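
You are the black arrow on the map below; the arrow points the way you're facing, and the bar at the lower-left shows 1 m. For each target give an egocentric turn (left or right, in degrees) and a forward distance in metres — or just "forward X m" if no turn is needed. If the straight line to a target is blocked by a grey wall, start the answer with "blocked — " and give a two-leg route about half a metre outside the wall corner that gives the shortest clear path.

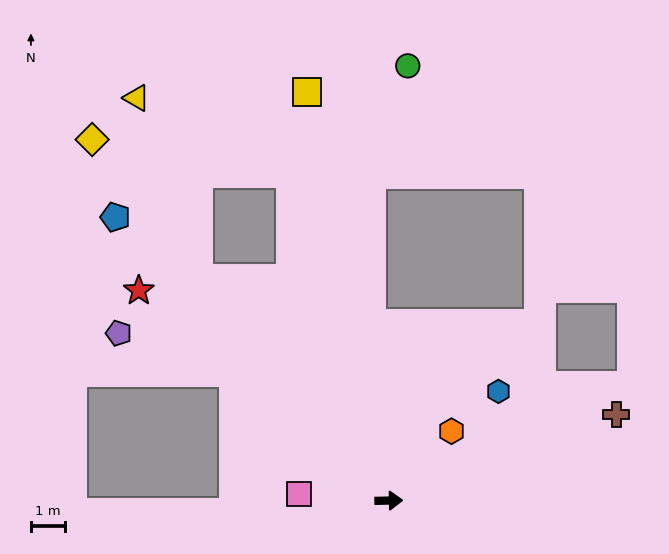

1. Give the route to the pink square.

turn left 174°, forward 2.7 m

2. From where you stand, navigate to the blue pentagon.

turn left 133°, forward 11.6 m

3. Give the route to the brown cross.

turn left 20°, forward 7.2 m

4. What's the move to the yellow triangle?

blocked — turn left 129°, forward 8.6 m, then turn right 21°, forward 5.6 m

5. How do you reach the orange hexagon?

turn left 47°, forward 2.8 m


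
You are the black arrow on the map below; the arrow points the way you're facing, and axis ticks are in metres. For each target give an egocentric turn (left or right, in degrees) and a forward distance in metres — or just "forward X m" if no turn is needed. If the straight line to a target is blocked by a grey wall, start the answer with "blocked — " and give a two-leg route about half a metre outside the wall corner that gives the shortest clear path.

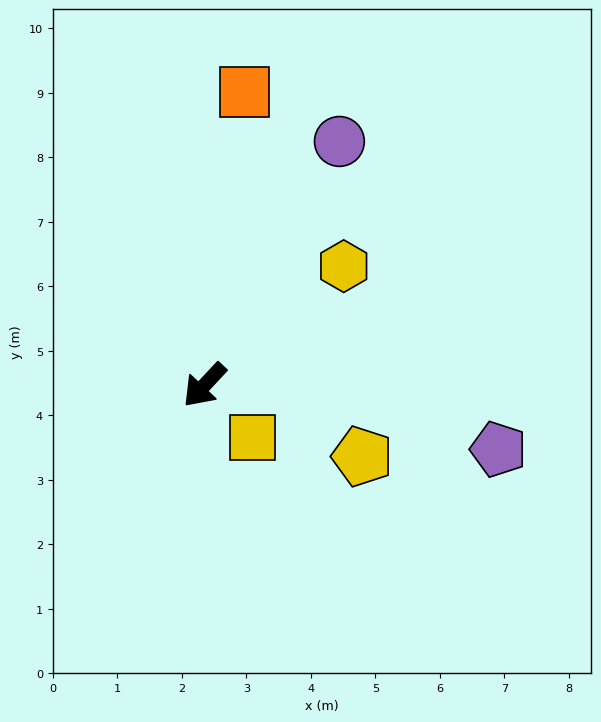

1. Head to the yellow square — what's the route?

turn left 85°, forward 1.1 m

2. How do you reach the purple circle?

turn right 166°, forward 4.3 m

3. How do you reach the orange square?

turn right 145°, forward 4.6 m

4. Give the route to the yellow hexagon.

turn left 174°, forward 2.8 m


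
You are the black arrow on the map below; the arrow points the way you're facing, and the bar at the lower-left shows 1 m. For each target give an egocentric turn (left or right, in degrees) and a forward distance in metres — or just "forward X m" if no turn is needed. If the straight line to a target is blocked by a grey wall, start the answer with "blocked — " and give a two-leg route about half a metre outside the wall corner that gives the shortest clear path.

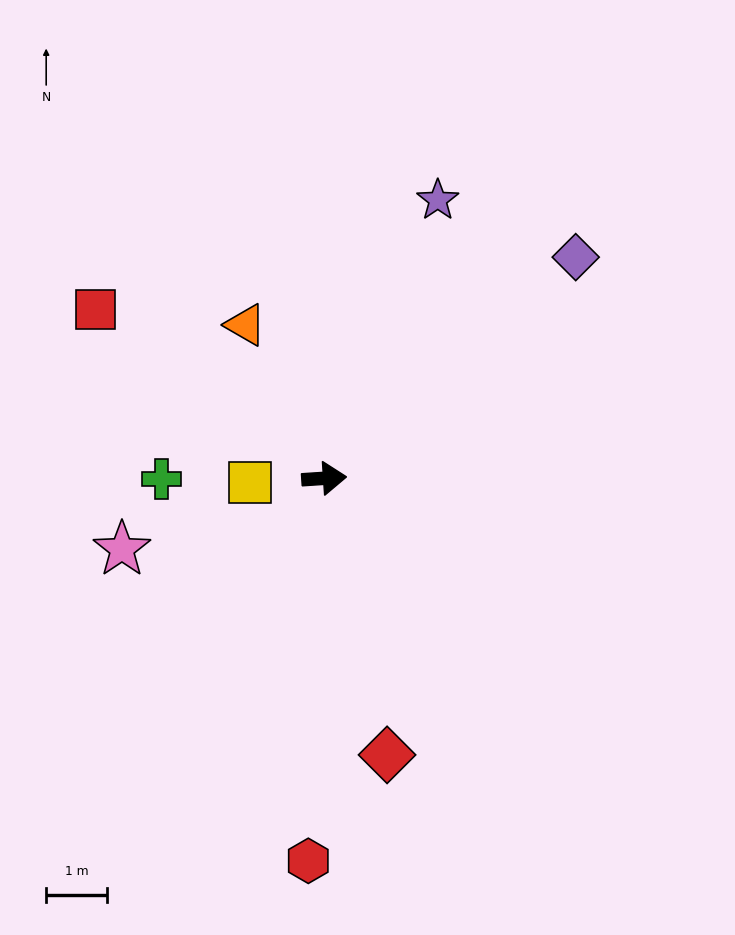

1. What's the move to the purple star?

turn left 64°, forward 4.9 m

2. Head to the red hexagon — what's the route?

turn right 96°, forward 6.3 m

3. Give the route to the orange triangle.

turn left 113°, forward 2.8 m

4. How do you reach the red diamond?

turn right 81°, forward 4.7 m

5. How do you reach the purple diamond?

turn left 38°, forward 5.5 m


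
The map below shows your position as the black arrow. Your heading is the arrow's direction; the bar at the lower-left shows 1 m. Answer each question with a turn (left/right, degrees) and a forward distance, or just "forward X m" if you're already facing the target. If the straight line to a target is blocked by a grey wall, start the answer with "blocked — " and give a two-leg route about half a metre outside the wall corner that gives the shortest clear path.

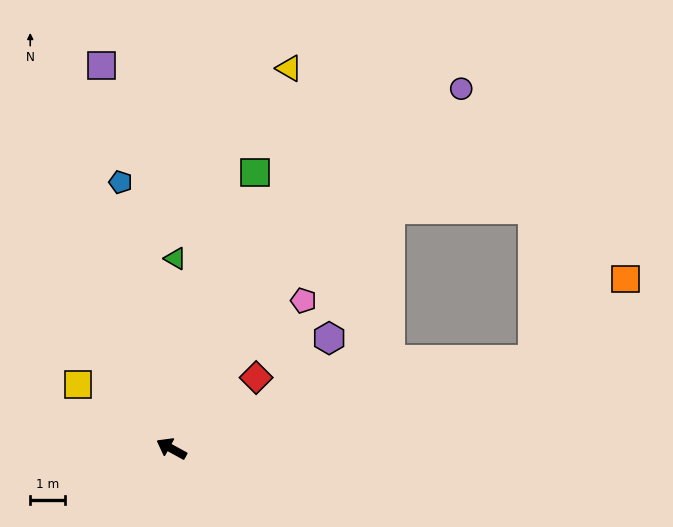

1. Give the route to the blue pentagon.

turn right 50°, forward 7.9 m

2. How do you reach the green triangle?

turn right 62°, forward 5.5 m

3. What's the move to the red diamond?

turn right 111°, forward 3.2 m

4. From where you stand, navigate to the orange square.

blocked — turn right 137°, forward 10.8 m, then turn left 27°, forward 3.6 m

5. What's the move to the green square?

turn right 78°, forward 8.4 m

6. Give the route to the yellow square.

turn right 6°, forward 3.3 m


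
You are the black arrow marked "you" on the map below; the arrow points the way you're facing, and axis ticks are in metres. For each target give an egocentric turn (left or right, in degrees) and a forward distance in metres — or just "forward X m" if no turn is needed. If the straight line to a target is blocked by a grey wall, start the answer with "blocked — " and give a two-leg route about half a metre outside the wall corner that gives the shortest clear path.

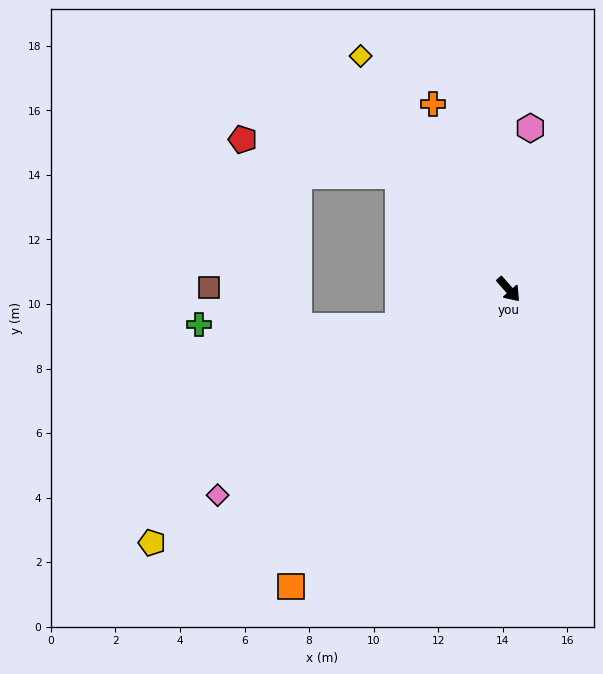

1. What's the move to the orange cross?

turn left 161°, forward 6.2 m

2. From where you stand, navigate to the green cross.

blocked — turn right 113°, forward 3.6 m, then turn right 19°, forward 6.2 m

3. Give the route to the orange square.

turn right 78°, forward 11.4 m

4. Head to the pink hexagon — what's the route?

turn left 131°, forward 5.0 m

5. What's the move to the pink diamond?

turn right 96°, forward 11.0 m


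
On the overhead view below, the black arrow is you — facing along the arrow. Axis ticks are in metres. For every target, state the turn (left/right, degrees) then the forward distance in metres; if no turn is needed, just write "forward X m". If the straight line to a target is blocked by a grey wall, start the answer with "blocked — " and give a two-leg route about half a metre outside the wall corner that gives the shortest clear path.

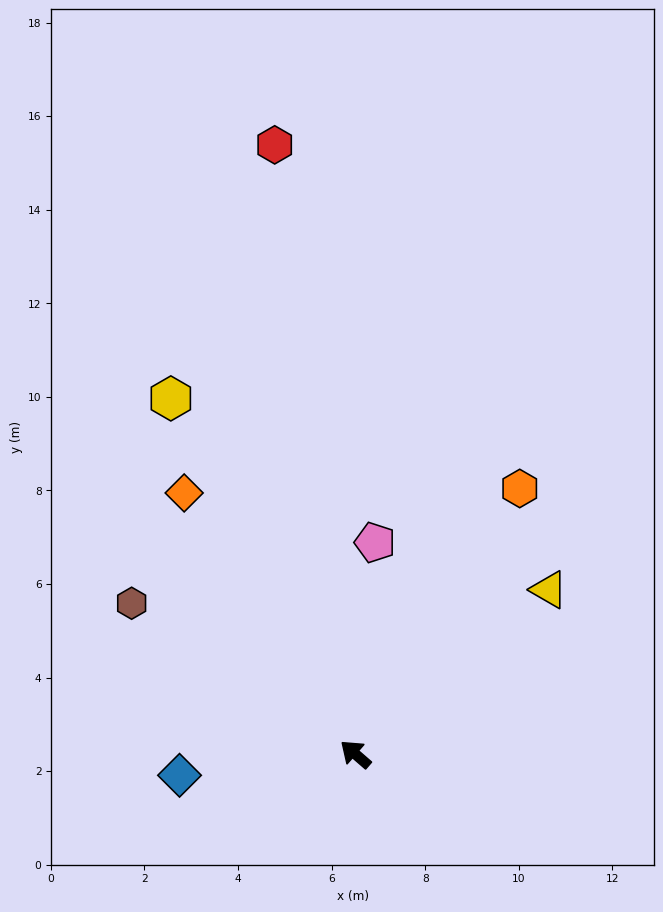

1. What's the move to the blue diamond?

turn left 48°, forward 3.8 m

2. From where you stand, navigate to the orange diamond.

turn right 16°, forward 6.7 m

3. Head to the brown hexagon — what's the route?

turn left 7°, forward 5.8 m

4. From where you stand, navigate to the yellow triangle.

turn right 99°, forward 5.4 m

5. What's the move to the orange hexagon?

turn right 81°, forward 6.7 m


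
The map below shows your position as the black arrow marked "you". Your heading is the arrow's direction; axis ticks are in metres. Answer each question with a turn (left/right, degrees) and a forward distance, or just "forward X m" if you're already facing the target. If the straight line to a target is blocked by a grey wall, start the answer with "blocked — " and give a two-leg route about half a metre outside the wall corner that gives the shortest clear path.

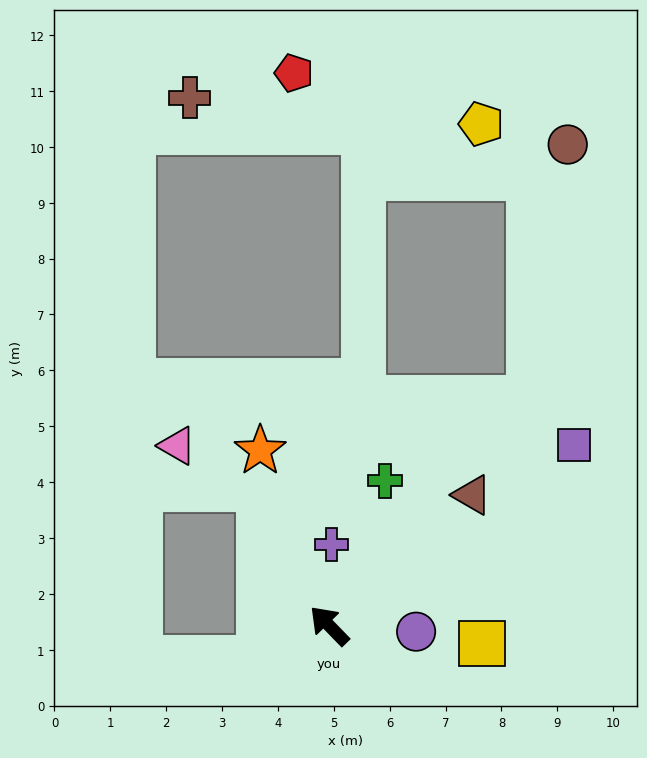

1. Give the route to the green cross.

turn right 65°, forward 2.8 m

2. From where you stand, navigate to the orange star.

turn right 23°, forward 3.4 m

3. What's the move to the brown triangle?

turn right 92°, forward 3.5 m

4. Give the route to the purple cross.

turn right 46°, forward 1.5 m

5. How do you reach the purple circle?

turn right 138°, forward 1.6 m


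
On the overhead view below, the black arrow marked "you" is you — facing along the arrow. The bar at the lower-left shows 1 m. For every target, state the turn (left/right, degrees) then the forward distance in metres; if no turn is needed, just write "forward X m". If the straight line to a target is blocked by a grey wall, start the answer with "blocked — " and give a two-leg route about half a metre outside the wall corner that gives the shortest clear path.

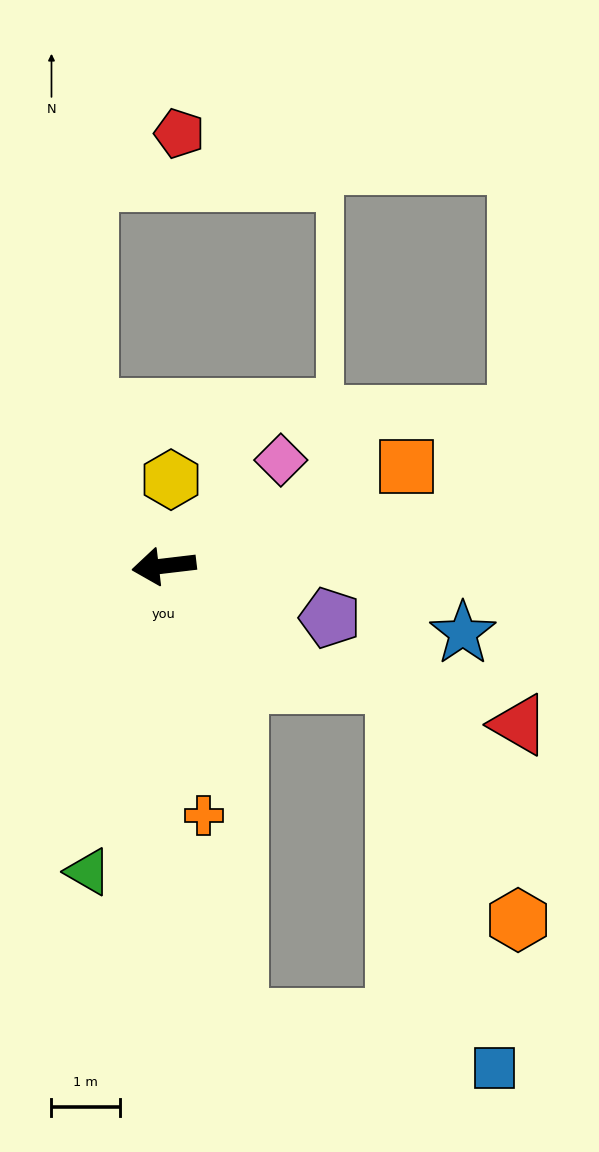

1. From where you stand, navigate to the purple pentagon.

turn left 156°, forward 2.5 m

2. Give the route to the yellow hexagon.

turn right 101°, forward 1.3 m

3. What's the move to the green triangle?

turn left 69°, forward 4.6 m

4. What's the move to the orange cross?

turn left 92°, forward 3.7 m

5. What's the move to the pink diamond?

turn right 145°, forward 2.3 m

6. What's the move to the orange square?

turn right 165°, forward 3.8 m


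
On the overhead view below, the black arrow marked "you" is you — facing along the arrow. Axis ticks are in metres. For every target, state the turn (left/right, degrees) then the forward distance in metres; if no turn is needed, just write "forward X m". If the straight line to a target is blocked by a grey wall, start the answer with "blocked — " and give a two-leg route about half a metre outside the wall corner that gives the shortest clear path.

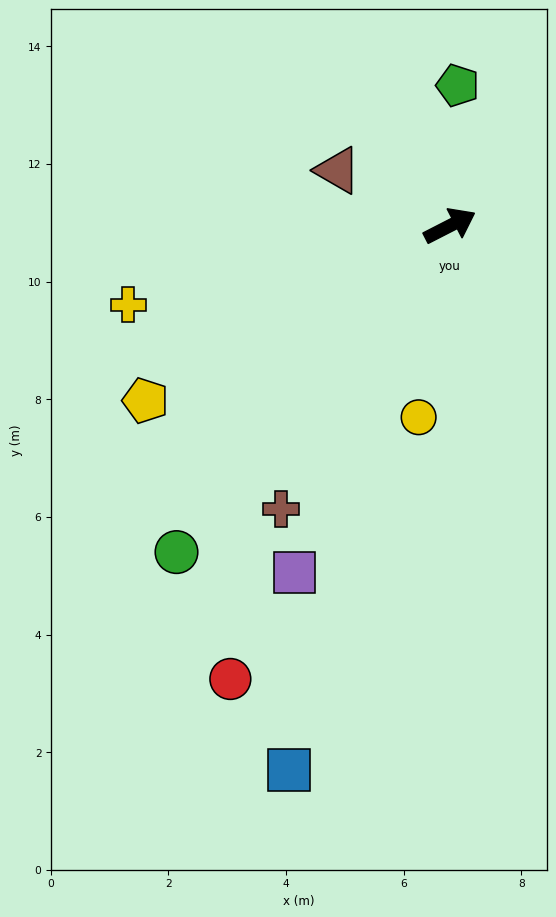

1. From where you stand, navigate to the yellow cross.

turn left 167°, forward 5.6 m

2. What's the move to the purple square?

turn right 141°, forward 6.5 m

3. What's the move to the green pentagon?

turn left 60°, forward 2.4 m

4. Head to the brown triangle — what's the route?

turn left 127°, forward 2.1 m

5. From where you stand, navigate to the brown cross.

turn right 148°, forward 5.6 m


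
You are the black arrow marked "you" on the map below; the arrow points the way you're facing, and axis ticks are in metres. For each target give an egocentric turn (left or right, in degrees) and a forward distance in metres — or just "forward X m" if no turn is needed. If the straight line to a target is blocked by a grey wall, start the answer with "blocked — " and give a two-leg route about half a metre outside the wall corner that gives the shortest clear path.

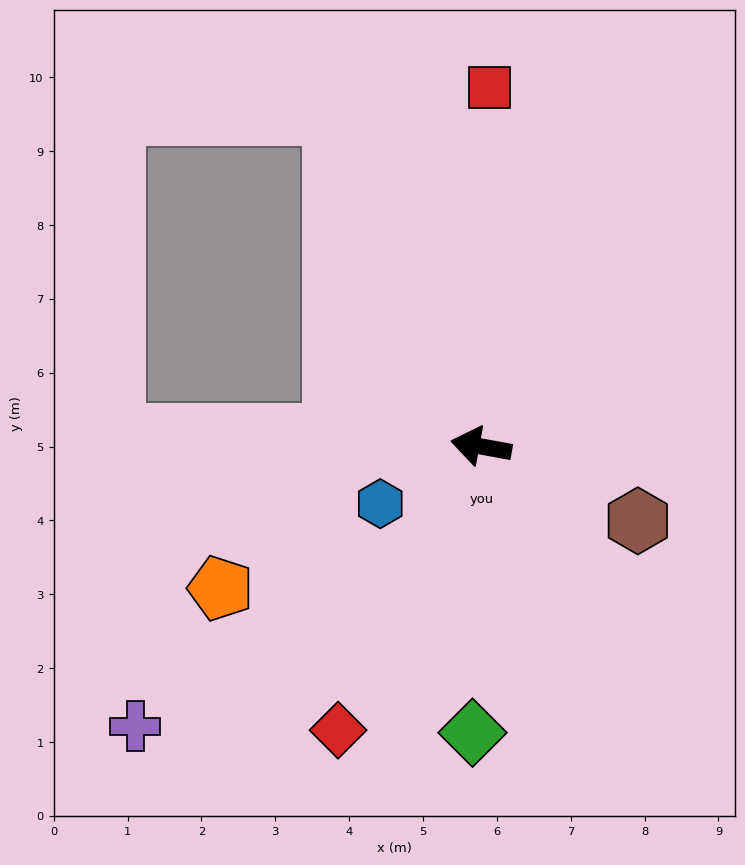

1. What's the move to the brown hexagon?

turn left 165°, forward 2.3 m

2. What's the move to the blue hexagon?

turn left 40°, forward 1.6 m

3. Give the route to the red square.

turn right 81°, forward 4.9 m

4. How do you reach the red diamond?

turn left 74°, forward 4.3 m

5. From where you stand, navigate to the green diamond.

turn left 99°, forward 3.9 m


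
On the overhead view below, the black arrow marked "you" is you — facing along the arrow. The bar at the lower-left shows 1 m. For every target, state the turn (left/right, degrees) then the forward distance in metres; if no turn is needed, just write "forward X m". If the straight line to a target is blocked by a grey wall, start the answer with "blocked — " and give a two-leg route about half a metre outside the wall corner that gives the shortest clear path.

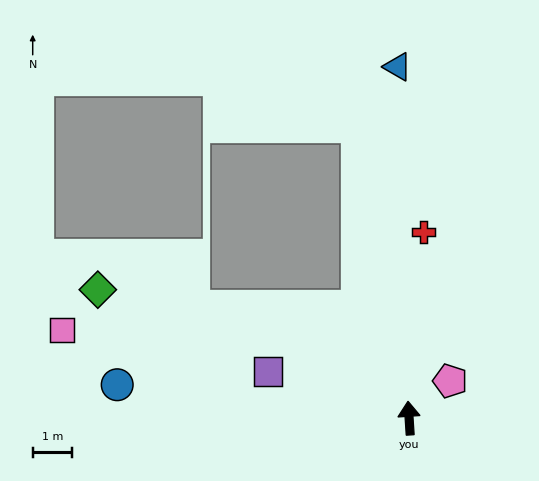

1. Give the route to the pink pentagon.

turn right 52°, forward 1.4 m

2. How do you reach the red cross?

turn right 8°, forward 4.7 m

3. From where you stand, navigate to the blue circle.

turn left 80°, forward 7.4 m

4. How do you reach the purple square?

turn left 68°, forward 3.8 m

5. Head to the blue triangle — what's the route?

forward 8.9 m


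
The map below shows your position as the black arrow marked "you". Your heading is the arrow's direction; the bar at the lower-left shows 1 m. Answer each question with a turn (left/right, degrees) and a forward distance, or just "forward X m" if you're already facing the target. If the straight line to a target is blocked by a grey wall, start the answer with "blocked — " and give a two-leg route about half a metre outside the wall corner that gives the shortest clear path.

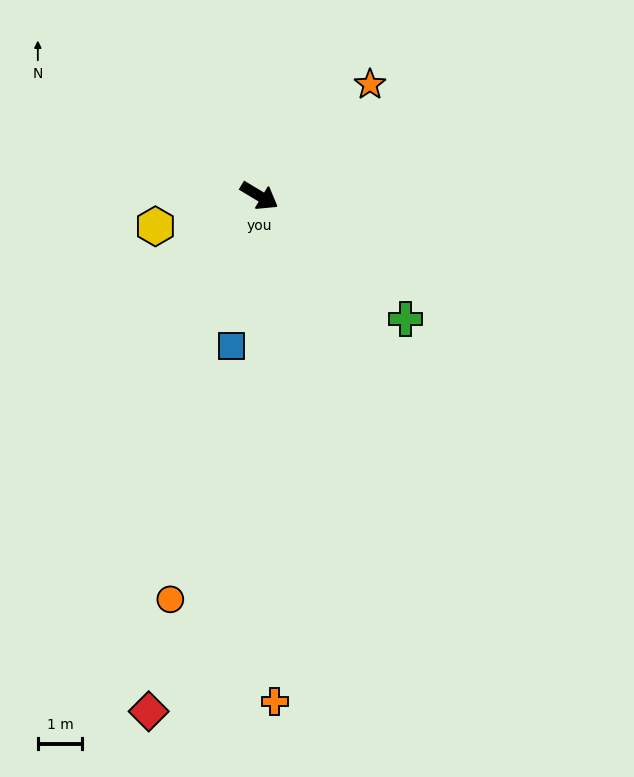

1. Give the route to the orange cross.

turn right 57°, forward 11.4 m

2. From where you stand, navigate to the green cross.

turn right 9°, forward 4.3 m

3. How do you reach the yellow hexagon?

turn right 133°, forward 2.4 m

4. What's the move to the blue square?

turn right 70°, forward 3.4 m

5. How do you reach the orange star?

turn left 76°, forward 3.5 m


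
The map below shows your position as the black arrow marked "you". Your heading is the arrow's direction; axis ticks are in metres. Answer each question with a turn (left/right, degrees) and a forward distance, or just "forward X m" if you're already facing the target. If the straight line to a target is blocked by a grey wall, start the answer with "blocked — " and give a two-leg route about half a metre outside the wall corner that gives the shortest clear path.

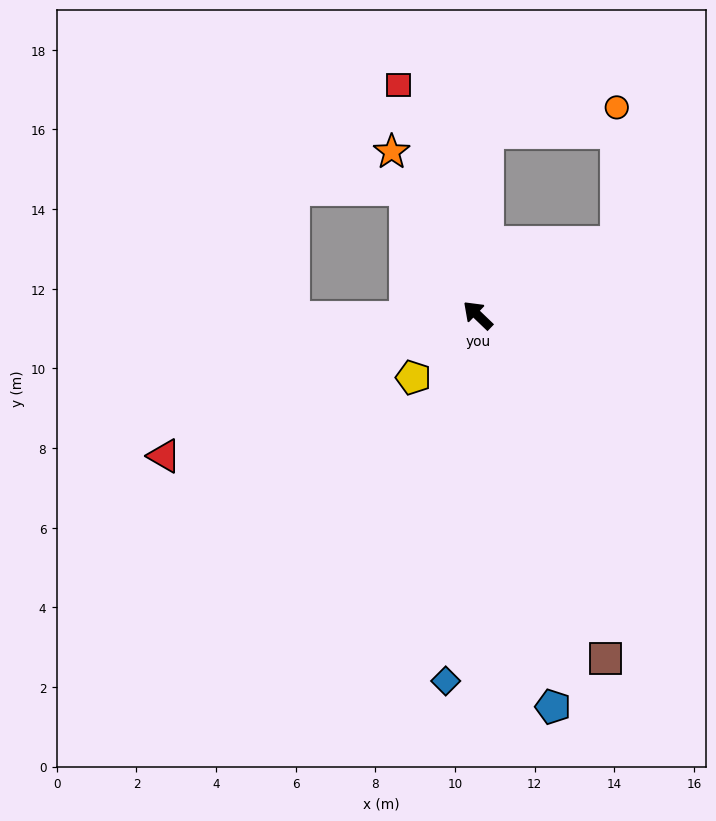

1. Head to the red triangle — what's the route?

turn left 68°, forward 8.6 m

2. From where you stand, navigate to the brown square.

turn left 154°, forward 9.2 m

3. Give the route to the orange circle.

blocked — turn right 109°, forward 3.9 m, then turn left 63°, forward 3.4 m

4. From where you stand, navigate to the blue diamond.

turn left 129°, forward 9.2 m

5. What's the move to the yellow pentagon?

turn left 88°, forward 2.2 m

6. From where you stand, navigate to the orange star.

turn right 18°, forward 4.6 m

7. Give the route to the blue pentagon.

turn left 145°, forward 10.0 m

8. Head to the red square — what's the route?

turn right 27°, forward 6.1 m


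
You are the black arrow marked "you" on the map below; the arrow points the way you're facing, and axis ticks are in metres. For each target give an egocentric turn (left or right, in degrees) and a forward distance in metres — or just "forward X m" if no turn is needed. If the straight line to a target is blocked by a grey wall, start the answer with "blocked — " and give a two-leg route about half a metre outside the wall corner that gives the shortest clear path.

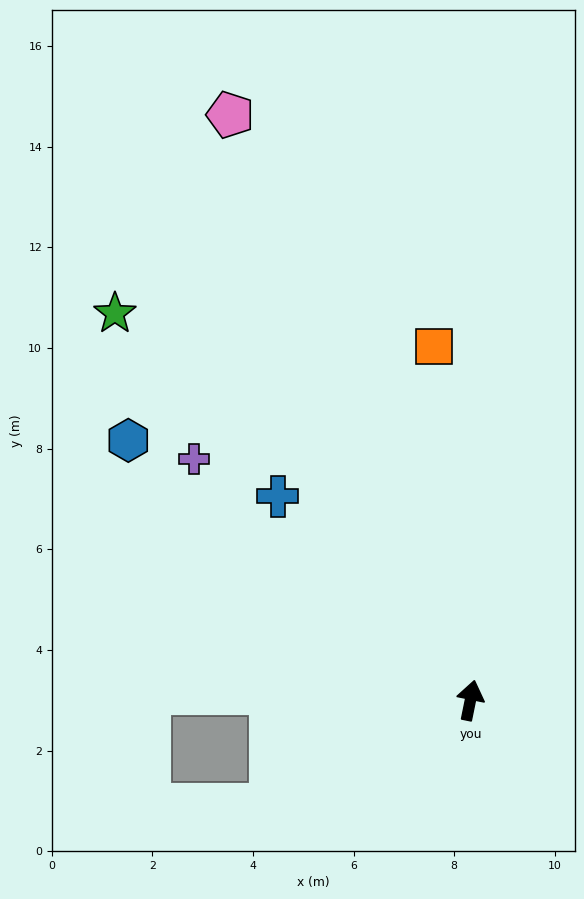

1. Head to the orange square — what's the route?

turn left 17°, forward 7.1 m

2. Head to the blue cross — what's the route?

turn left 55°, forward 5.6 m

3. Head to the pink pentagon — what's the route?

turn left 34°, forward 12.6 m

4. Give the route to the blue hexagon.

turn left 64°, forward 8.5 m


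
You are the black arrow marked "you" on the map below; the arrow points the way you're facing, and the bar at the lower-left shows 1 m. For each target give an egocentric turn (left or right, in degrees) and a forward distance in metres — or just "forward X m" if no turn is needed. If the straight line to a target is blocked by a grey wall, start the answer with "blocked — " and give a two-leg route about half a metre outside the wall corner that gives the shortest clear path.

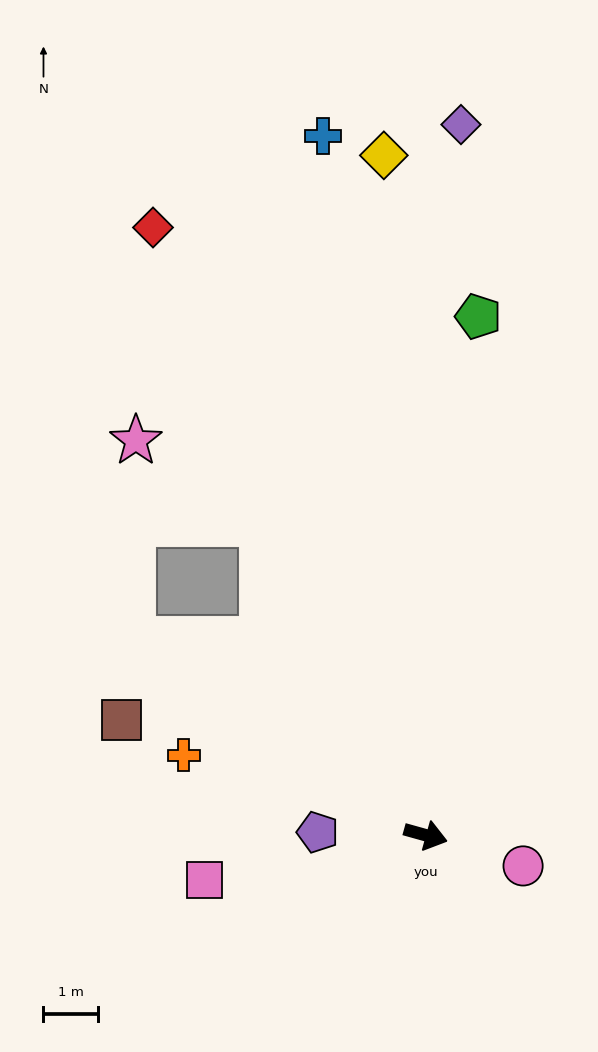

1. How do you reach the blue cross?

turn left 114°, forward 12.9 m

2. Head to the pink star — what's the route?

blocked — turn left 133°, forward 6.4 m, then turn left 29°, forward 2.8 m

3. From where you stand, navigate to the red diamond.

turn left 130°, forward 12.2 m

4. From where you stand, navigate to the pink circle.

forward 1.9 m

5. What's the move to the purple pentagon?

turn right 166°, forward 2.0 m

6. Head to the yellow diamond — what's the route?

turn left 109°, forward 12.5 m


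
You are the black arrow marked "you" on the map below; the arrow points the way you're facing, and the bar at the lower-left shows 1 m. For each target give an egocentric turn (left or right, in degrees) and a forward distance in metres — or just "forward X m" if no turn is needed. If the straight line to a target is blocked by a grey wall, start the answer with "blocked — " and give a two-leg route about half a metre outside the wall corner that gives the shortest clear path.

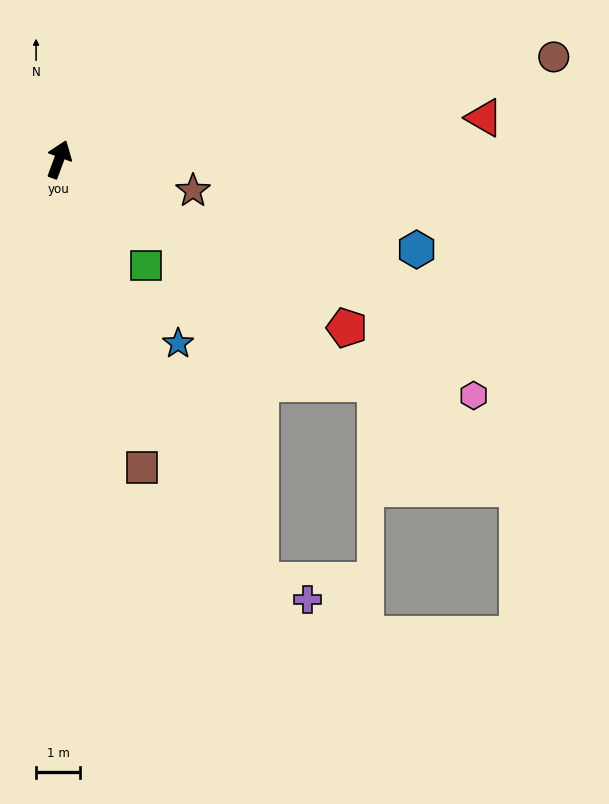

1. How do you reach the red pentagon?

turn right 100°, forward 7.5 m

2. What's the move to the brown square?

turn right 145°, forward 7.2 m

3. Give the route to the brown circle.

turn right 58°, forward 11.4 m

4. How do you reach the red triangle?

turn right 64°, forward 9.7 m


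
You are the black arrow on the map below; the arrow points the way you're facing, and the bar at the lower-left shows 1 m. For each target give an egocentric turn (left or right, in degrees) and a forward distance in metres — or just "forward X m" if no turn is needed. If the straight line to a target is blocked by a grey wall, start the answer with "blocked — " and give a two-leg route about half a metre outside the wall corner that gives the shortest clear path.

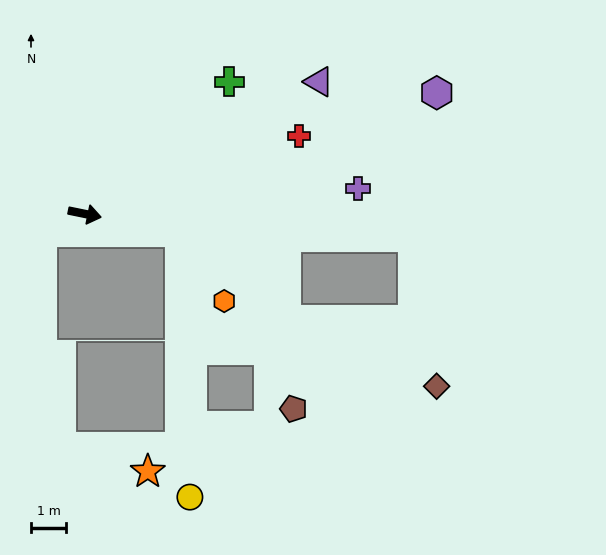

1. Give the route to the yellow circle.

blocked — forward 2.8 m, then turn right 76°, forward 7.5 m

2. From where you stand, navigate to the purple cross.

turn left 17°, forward 7.8 m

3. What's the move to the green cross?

turn left 54°, forward 5.6 m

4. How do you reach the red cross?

turn left 32°, forward 6.5 m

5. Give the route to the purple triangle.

turn left 41°, forward 7.7 m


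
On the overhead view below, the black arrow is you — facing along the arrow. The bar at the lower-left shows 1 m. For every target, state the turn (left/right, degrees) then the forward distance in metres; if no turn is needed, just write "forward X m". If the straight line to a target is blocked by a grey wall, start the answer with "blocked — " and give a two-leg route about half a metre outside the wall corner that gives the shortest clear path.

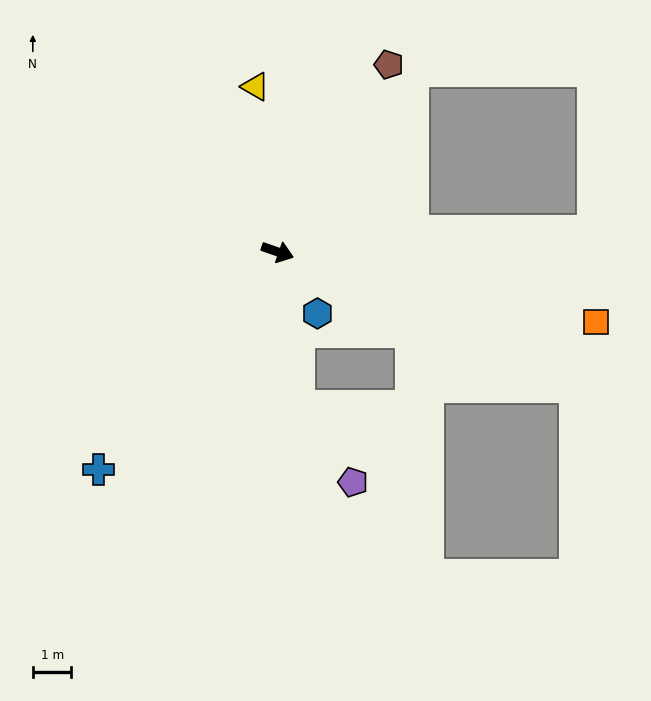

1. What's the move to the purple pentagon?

blocked — turn right 63°, forward 4.0 m, then turn left 28°, forward 2.4 m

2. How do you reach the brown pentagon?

turn left 78°, forward 5.6 m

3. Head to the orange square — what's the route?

turn left 7°, forward 8.4 m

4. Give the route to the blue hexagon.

turn right 38°, forward 1.9 m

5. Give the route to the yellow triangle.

turn left 117°, forward 4.3 m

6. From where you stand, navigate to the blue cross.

turn right 110°, forward 7.3 m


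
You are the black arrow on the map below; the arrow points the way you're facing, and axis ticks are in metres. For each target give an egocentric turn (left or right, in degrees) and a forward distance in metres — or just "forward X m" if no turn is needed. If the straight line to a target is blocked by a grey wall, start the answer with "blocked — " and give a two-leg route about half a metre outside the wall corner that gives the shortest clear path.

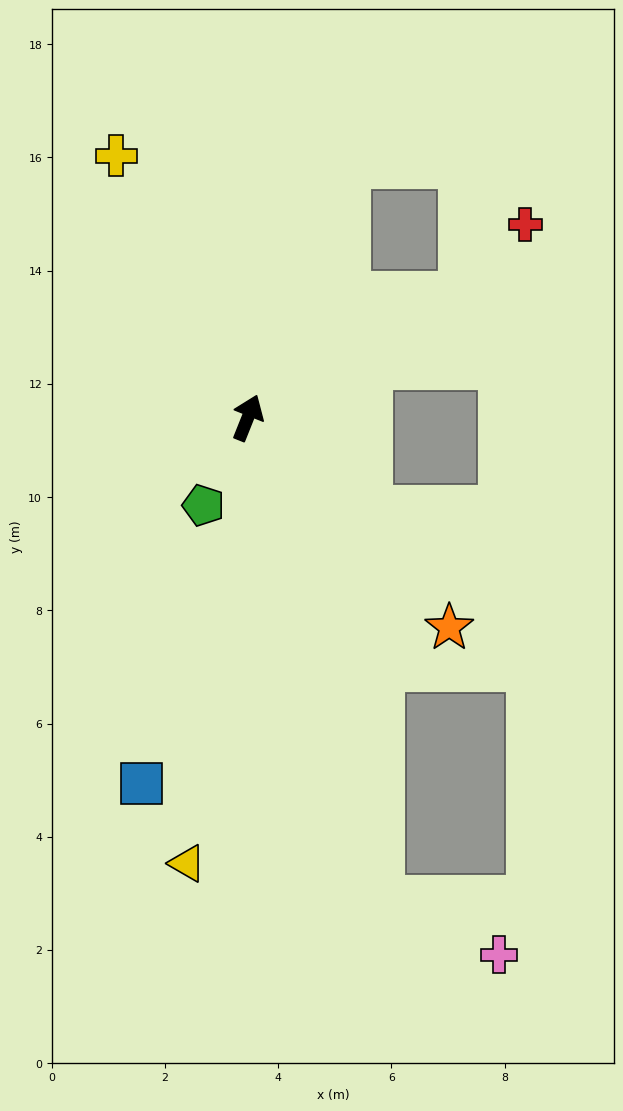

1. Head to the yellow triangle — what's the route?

turn right 166°, forward 7.9 m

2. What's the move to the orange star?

turn right 114°, forward 5.1 m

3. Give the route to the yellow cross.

turn left 48°, forward 5.2 m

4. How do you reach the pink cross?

blocked — turn right 143°, forward 8.8 m, then turn left 50°, forward 2.3 m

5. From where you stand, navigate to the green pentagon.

turn left 175°, forward 1.7 m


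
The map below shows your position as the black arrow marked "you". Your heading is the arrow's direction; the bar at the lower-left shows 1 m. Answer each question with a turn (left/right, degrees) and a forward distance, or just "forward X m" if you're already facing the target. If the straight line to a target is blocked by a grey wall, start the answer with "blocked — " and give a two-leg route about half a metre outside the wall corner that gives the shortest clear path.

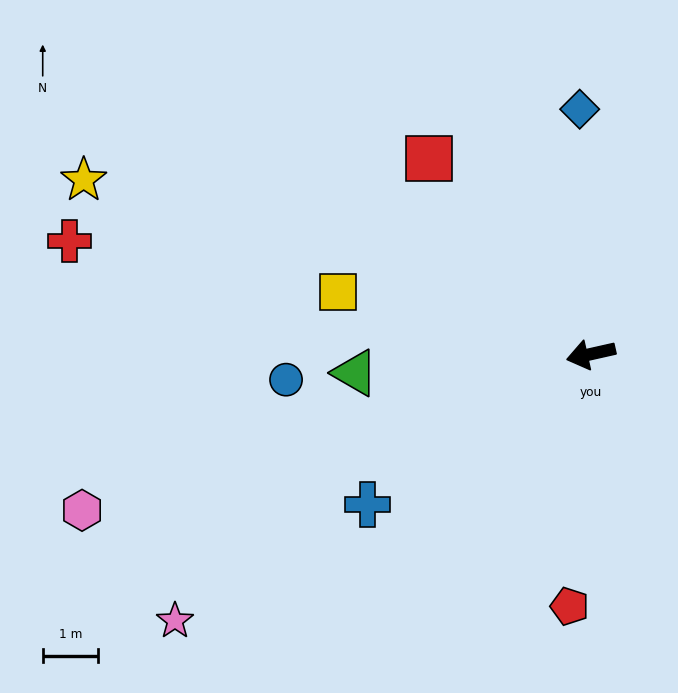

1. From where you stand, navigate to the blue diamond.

turn right 100°, forward 4.5 m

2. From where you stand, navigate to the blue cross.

turn left 21°, forward 4.9 m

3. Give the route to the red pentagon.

turn left 72°, forward 4.6 m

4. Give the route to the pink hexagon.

turn left 4°, forward 9.7 m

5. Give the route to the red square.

turn right 63°, forward 4.6 m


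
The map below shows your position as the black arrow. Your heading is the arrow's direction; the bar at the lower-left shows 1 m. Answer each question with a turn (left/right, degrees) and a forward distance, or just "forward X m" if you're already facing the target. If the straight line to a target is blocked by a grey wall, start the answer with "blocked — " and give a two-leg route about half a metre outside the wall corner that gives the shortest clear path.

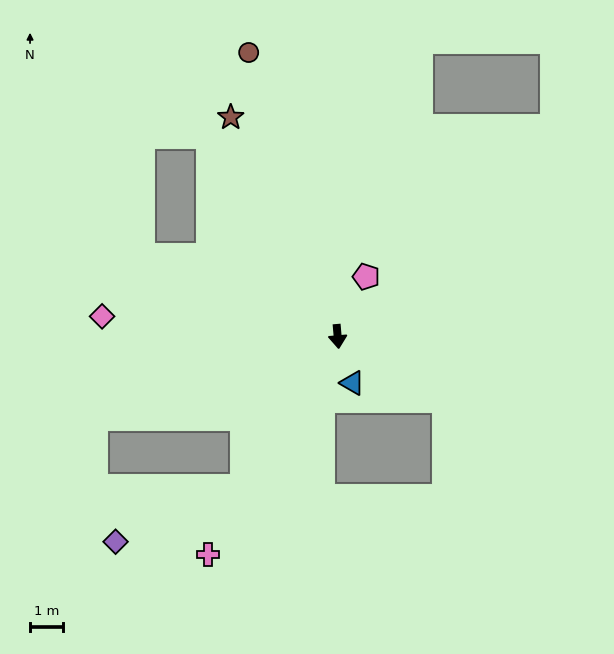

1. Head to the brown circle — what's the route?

turn right 168°, forward 9.2 m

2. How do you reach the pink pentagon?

turn left 150°, forward 2.0 m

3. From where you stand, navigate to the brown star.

turn right 159°, forward 7.5 m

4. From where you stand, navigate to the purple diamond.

blocked — turn right 37°, forward 5.5 m, then turn right 35°, forward 4.3 m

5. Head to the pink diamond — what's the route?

turn right 100°, forward 7.3 m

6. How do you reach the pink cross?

turn right 36°, forward 7.8 m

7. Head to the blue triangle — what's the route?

turn left 13°, forward 1.5 m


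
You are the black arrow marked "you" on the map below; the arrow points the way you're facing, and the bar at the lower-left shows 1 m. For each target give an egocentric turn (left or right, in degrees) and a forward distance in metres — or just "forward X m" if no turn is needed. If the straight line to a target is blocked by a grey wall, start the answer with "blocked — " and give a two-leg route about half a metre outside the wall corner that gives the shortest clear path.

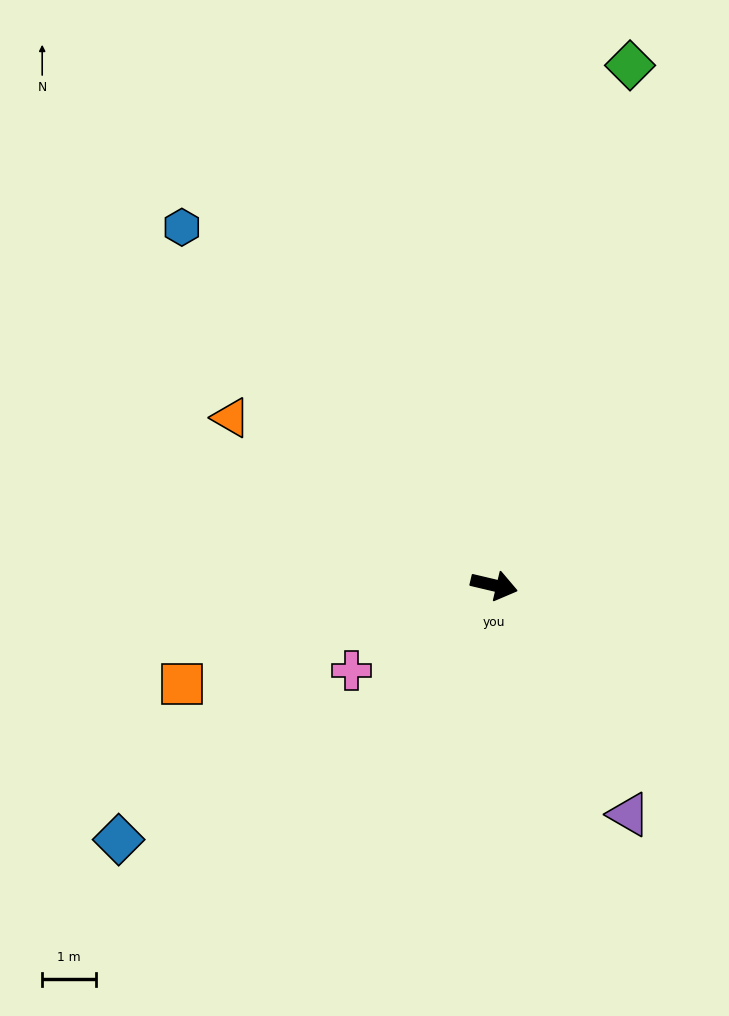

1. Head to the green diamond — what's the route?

turn left 89°, forward 10.0 m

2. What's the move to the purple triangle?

turn right 46°, forward 4.9 m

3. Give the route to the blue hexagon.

turn left 144°, forward 8.8 m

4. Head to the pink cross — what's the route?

turn right 136°, forward 3.1 m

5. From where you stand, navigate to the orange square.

turn right 149°, forward 6.1 m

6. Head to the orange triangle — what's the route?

turn left 161°, forward 5.8 m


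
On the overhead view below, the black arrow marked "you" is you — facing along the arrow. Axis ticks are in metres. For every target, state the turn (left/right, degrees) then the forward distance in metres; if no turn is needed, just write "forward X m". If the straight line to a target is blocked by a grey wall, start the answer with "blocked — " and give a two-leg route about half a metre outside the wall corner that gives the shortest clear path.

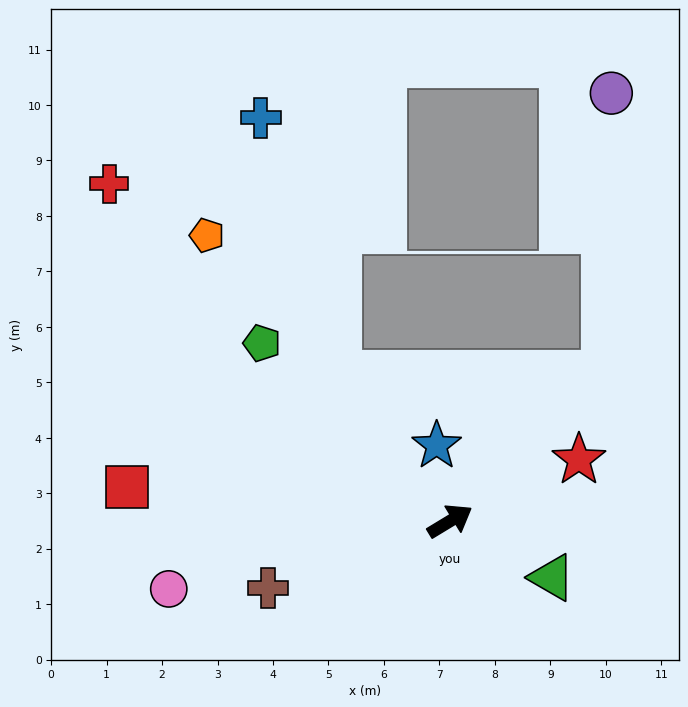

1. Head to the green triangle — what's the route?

turn right 60°, forward 2.1 m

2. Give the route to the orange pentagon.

turn left 99°, forward 6.8 m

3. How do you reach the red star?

turn right 6°, forward 2.6 m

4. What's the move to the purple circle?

blocked — turn left 12°, forward 3.8 m, then turn left 45°, forward 5.1 m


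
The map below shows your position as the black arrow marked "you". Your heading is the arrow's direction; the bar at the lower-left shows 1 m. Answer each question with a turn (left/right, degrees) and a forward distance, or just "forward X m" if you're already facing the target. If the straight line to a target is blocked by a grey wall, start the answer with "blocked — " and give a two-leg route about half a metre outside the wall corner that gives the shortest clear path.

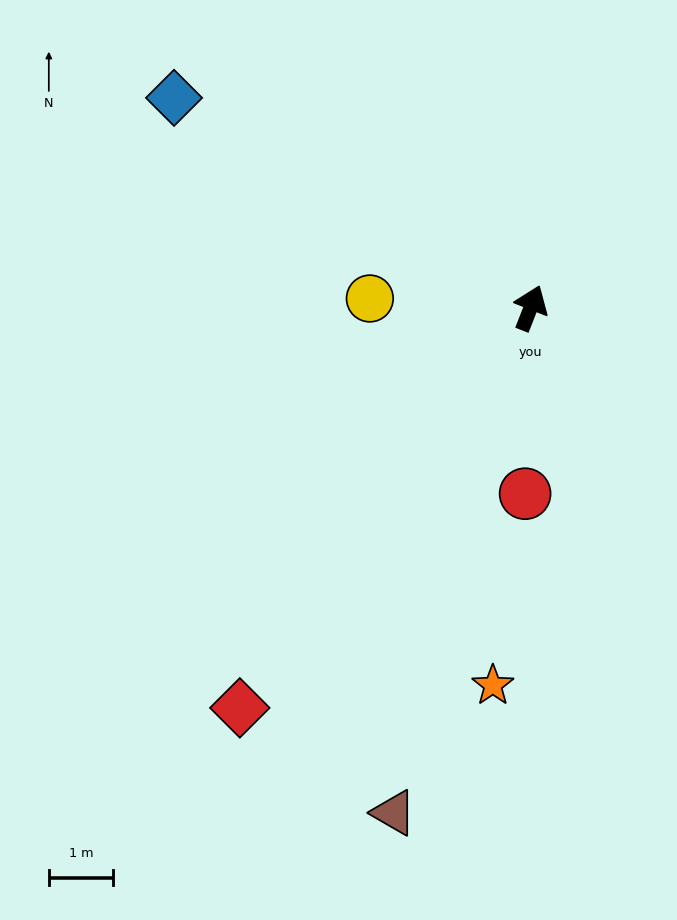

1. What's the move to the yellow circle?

turn left 108°, forward 2.5 m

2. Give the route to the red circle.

turn right 160°, forward 2.9 m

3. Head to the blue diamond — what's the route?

turn left 81°, forward 6.4 m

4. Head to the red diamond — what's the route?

turn left 165°, forward 7.7 m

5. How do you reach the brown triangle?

turn right 174°, forward 8.1 m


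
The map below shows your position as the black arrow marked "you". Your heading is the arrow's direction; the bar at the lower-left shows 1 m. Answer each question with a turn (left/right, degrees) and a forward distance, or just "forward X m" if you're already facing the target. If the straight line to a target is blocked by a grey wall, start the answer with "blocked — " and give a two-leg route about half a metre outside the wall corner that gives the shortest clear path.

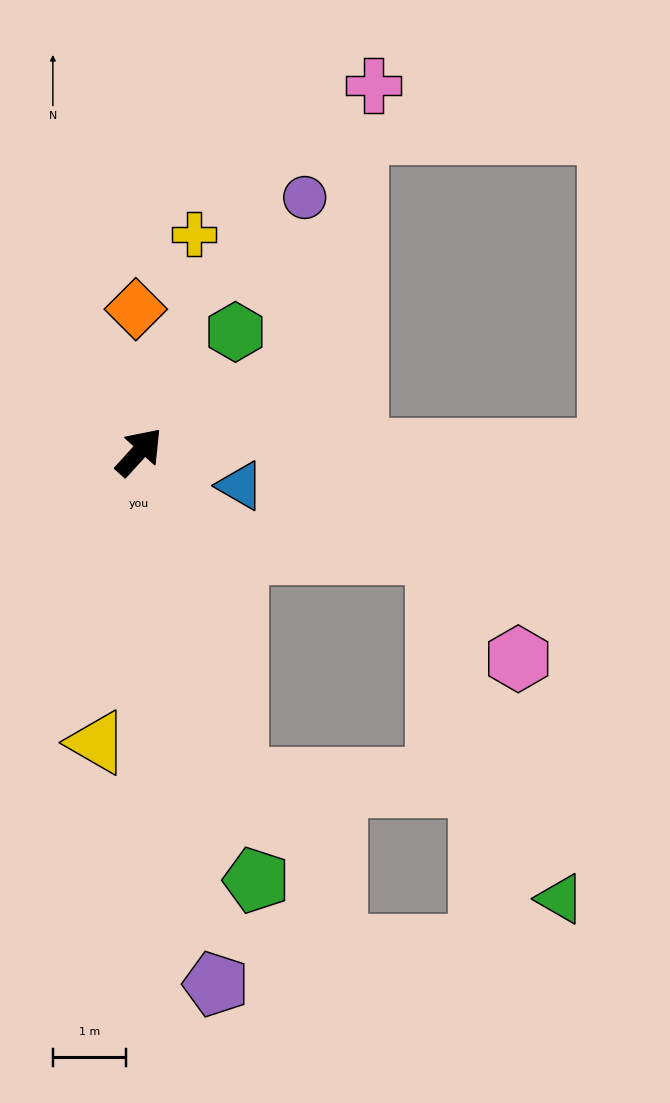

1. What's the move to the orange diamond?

turn left 44°, forward 1.9 m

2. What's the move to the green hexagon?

turn left 4°, forward 2.1 m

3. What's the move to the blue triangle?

turn right 66°, forward 1.5 m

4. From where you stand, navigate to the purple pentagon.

turn right 130°, forward 7.3 m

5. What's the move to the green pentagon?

turn right 122°, forward 6.1 m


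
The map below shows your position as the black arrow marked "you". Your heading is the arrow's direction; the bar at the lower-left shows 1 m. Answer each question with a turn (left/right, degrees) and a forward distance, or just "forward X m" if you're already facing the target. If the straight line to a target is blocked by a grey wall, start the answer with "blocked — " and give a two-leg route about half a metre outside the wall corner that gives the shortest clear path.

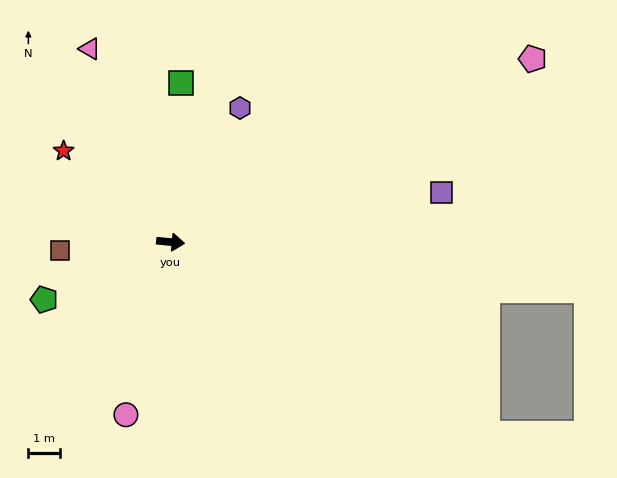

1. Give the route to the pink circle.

turn right 99°, forward 5.6 m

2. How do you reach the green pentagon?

turn right 150°, forward 4.3 m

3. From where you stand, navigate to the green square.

turn left 92°, forward 5.0 m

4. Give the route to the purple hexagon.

turn left 68°, forward 4.7 m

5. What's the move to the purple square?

turn left 16°, forward 8.6 m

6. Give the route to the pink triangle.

turn left 118°, forward 6.6 m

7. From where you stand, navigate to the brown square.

turn right 170°, forward 3.5 m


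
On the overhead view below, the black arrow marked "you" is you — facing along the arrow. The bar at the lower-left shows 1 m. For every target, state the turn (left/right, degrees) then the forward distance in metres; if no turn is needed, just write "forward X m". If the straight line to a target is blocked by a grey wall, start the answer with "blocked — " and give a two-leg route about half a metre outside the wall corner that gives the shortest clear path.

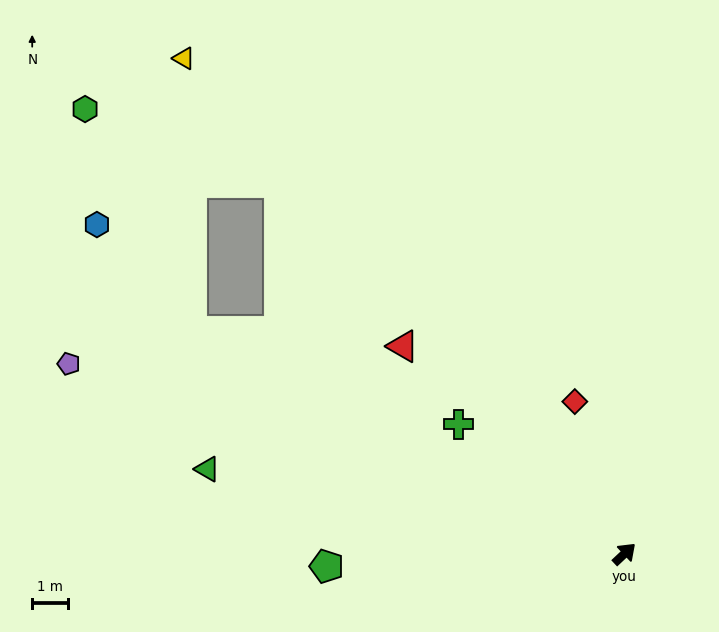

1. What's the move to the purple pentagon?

turn left 118°, forward 16.5 m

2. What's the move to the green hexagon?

blocked — turn left 110°, forward 13.7 m, then turn right 38°, forward 6.9 m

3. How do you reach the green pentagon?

turn left 139°, forward 8.4 m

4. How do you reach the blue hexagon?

blocked — turn left 110°, forward 13.7 m, then turn right 21°, forward 4.0 m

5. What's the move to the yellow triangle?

turn left 88°, forward 18.6 m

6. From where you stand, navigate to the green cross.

turn left 99°, forward 5.9 m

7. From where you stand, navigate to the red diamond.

turn left 65°, forward 4.5 m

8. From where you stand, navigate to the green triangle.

turn left 125°, forward 11.9 m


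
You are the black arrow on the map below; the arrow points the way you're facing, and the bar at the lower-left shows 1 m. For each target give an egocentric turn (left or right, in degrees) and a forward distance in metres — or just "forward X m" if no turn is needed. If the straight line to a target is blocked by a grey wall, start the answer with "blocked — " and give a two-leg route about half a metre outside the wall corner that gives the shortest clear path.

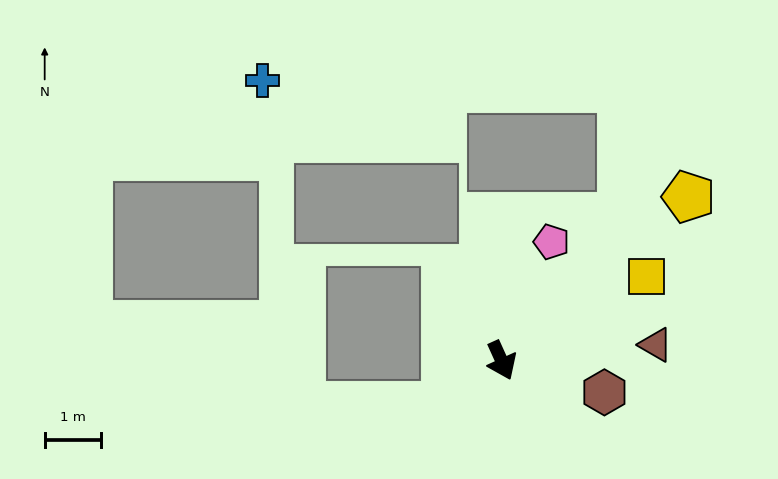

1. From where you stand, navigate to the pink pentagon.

turn left 133°, forward 2.3 m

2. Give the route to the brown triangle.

turn left 72°, forward 2.7 m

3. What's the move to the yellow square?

turn left 96°, forward 3.0 m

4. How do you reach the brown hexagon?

turn left 48°, forward 1.9 m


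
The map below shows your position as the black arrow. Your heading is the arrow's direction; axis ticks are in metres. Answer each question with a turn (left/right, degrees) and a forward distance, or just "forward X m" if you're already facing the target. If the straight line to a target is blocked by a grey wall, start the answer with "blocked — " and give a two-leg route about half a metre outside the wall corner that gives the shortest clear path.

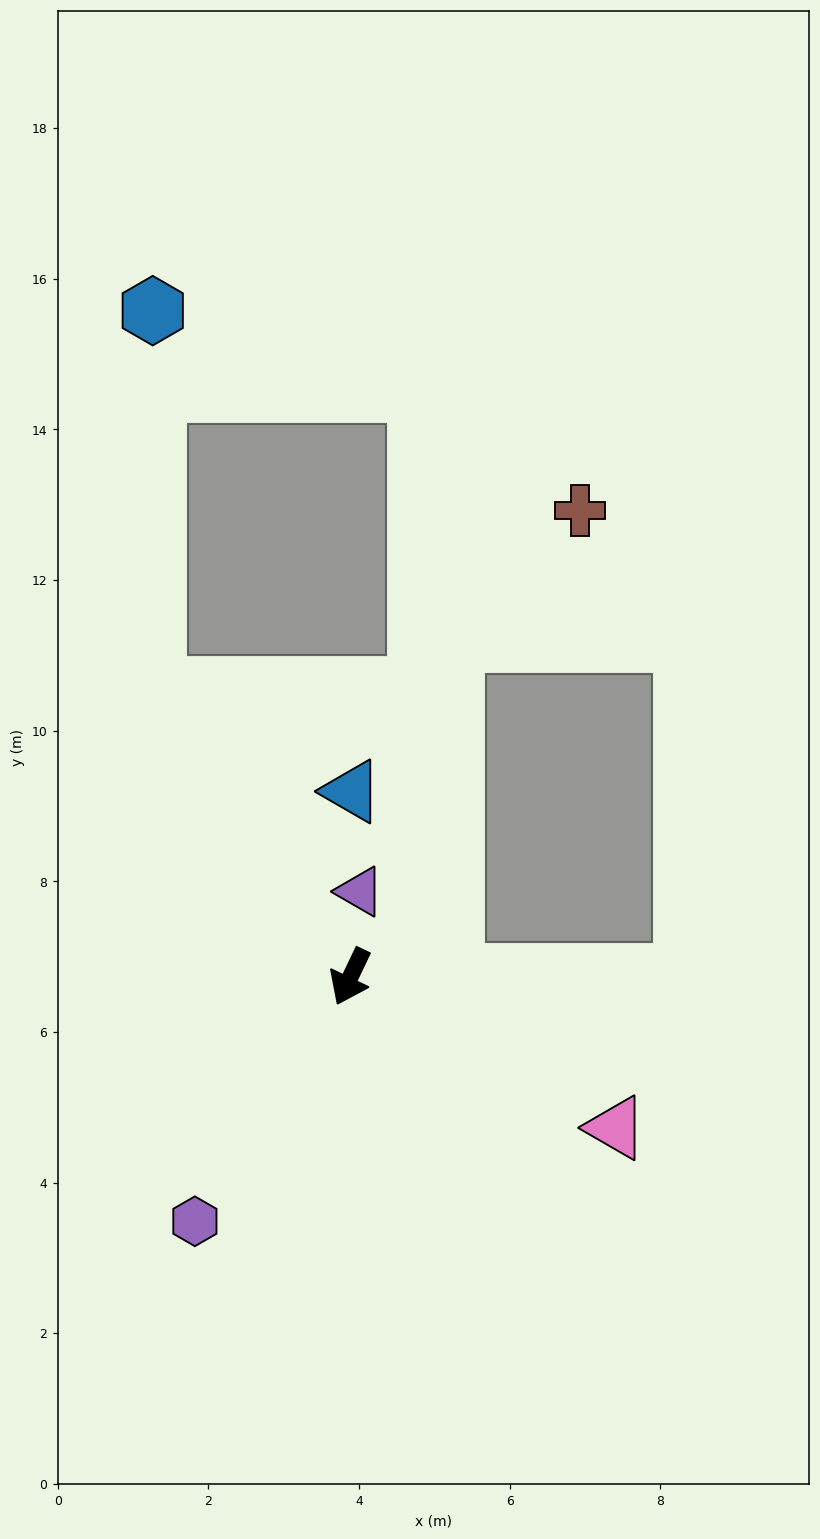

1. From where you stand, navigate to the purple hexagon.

turn right 7°, forward 3.8 m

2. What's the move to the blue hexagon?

blocked — turn right 120°, forward 4.6 m, then turn right 34°, forward 5.0 m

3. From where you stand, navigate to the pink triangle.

turn left 86°, forward 4.1 m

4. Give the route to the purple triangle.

turn right 161°, forward 1.1 m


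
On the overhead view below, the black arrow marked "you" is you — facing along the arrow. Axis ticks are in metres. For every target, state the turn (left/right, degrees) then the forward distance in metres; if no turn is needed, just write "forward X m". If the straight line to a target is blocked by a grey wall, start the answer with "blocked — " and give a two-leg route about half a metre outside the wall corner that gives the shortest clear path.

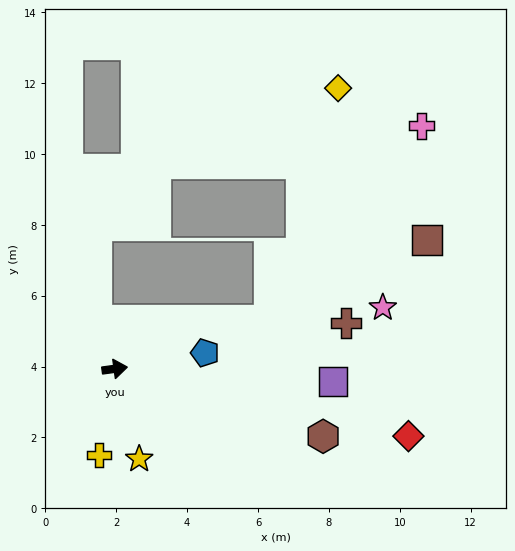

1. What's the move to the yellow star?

turn right 83°, forward 2.6 m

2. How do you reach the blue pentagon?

turn left 2°, forward 2.6 m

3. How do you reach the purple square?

turn right 11°, forward 6.2 m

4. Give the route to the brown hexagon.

turn right 26°, forward 6.2 m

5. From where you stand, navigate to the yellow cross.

turn right 108°, forward 2.5 m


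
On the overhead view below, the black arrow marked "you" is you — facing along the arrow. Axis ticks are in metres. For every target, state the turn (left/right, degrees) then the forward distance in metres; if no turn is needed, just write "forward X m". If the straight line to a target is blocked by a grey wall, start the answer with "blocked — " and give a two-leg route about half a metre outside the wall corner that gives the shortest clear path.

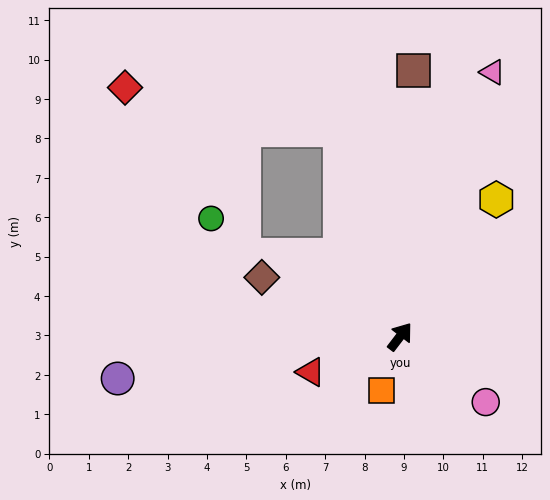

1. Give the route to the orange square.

turn right 162°, forward 1.4 m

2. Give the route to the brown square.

turn left 35°, forward 6.8 m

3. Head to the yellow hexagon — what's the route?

turn left 2°, forward 4.3 m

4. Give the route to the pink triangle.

turn left 18°, forward 7.1 m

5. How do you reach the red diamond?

blocked — turn left 54°, forward 5.5 m, then turn left 62°, forward 5.5 m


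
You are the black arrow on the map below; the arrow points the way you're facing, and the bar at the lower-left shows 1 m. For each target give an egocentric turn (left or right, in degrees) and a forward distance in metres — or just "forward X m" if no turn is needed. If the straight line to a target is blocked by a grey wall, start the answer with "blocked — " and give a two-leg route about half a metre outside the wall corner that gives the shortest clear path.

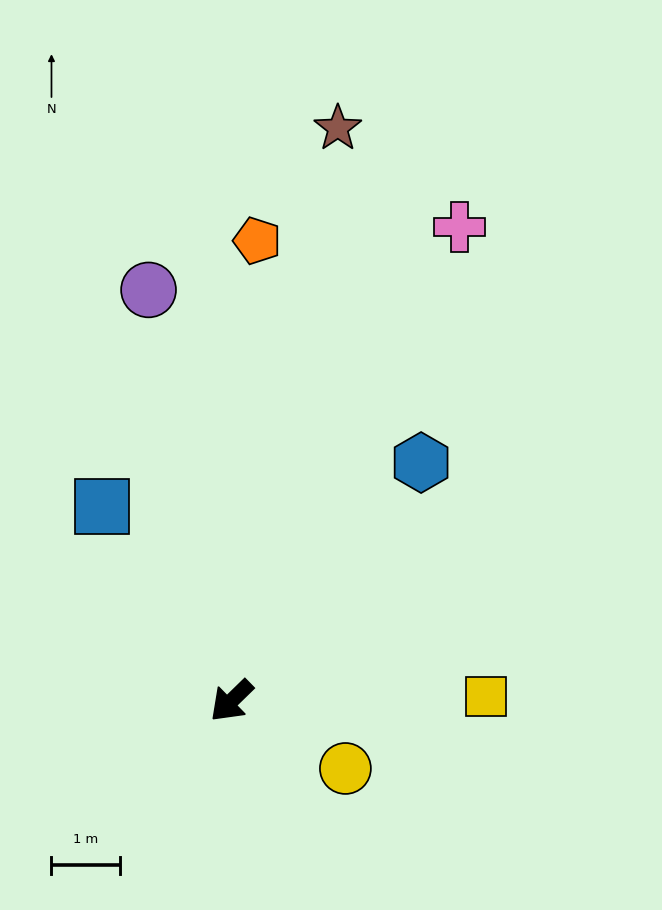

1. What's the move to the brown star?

turn right 145°, forward 8.5 m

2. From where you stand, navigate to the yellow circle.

turn left 105°, forward 1.9 m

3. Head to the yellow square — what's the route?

turn left 137°, forward 3.7 m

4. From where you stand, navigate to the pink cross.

turn right 160°, forward 7.7 m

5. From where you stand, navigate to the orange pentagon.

turn right 137°, forward 6.7 m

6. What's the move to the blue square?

turn right 101°, forward 3.4 m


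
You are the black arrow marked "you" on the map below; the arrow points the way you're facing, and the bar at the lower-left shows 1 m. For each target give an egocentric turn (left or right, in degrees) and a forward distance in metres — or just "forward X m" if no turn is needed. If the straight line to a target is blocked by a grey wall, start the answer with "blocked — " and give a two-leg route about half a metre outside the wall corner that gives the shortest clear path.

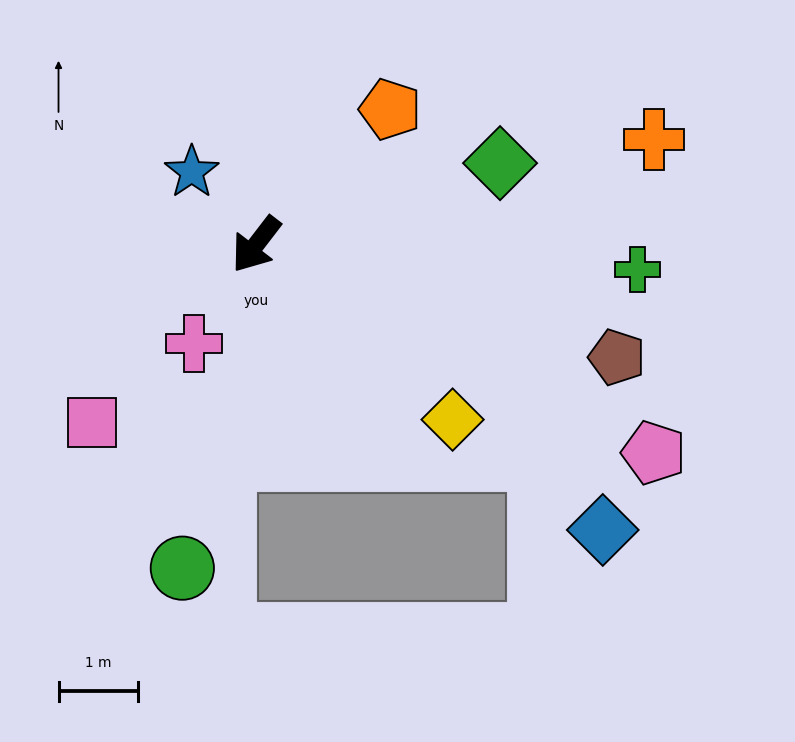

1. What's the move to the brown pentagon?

turn left 110°, forward 4.8 m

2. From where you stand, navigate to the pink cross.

turn left 5°, forward 1.5 m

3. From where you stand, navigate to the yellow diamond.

turn left 86°, forward 3.3 m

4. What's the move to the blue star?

turn right 101°, forward 1.2 m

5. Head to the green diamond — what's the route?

turn left 146°, forward 3.2 m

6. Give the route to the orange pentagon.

turn left 173°, forward 2.4 m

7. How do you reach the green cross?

turn left 124°, forward 4.8 m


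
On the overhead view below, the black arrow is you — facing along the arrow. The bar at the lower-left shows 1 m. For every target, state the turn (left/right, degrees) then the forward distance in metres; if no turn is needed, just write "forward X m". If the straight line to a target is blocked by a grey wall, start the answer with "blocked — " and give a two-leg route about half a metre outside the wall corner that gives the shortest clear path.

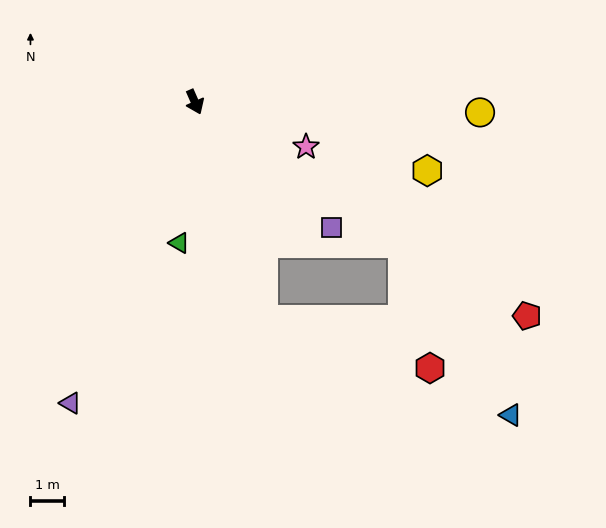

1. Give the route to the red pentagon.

turn left 33°, forward 11.8 m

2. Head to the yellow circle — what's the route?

turn left 64°, forward 8.5 m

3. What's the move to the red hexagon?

blocked — turn left 32°, forward 7.5 m, then turn right 43°, forward 3.8 m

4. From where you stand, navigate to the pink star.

turn left 44°, forward 3.6 m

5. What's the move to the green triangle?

turn right 30°, forward 4.2 m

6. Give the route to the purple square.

turn left 24°, forward 5.5 m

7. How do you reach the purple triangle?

turn right 46°, forward 9.7 m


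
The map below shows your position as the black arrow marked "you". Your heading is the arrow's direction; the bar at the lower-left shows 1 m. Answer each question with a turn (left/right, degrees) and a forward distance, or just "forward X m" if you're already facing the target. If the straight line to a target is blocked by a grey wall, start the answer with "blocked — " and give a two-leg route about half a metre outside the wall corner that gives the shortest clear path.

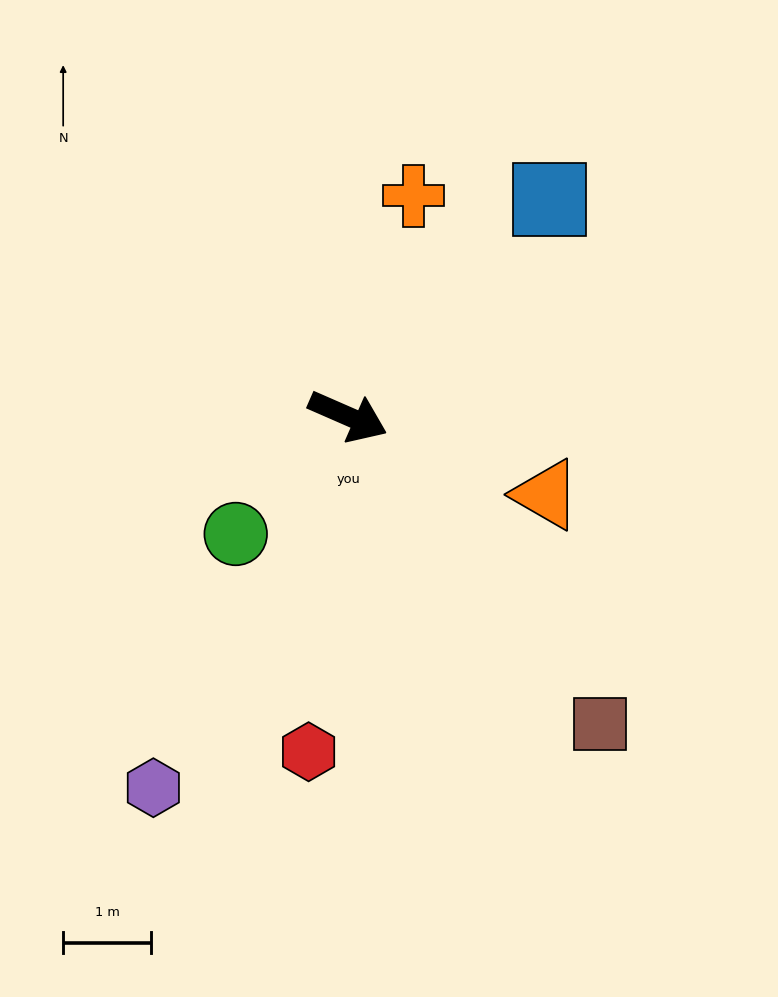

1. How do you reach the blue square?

turn left 71°, forward 3.4 m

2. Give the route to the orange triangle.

turn left 2°, forward 2.4 m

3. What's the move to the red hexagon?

turn right 73°, forward 3.8 m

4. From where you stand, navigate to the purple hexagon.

turn right 94°, forward 4.8 m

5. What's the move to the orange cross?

turn left 97°, forward 2.6 m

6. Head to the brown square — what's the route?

turn right 27°, forward 4.5 m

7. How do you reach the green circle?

turn right 110°, forward 1.8 m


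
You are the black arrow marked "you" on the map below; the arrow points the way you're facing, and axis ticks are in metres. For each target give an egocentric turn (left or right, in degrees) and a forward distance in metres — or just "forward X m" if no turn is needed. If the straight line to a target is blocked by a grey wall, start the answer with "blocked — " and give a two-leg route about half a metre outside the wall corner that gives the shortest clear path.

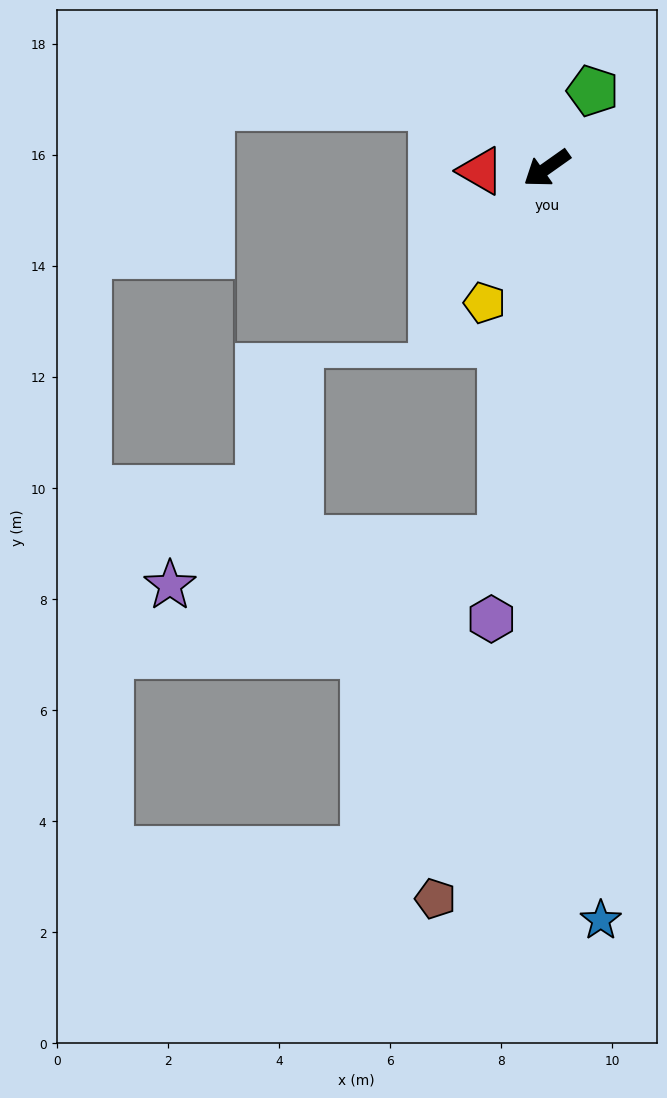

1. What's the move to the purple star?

blocked — turn left 48°, forward 6.7 m, then turn right 75°, forward 6.0 m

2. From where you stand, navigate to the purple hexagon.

turn left 48°, forward 8.2 m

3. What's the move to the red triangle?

turn right 33°, forward 1.2 m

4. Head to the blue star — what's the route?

turn left 59°, forward 13.6 m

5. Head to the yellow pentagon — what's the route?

turn left 30°, forward 2.7 m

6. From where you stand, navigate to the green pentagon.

turn right 156°, forward 1.6 m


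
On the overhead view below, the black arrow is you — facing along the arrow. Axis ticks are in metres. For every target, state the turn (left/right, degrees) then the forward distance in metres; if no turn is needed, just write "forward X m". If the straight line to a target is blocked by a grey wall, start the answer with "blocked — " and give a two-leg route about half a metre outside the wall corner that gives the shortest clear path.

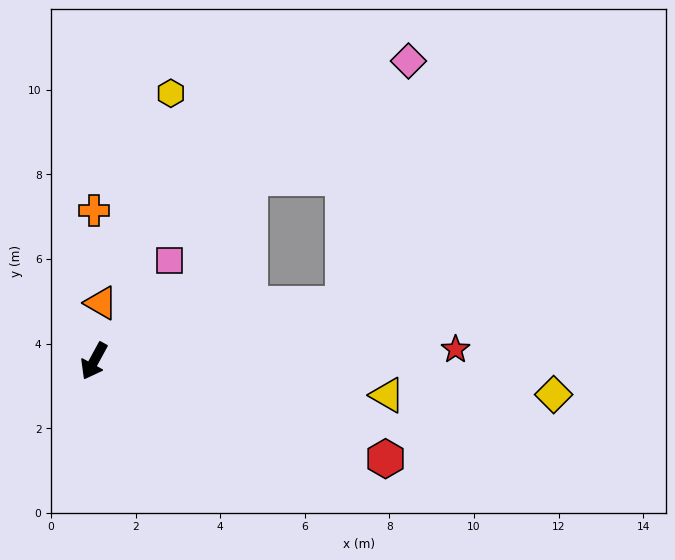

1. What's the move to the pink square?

turn left 172°, forward 3.0 m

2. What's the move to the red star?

turn left 120°, forward 8.5 m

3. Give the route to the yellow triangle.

turn left 112°, forward 7.0 m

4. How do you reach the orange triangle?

turn right 158°, forward 1.4 m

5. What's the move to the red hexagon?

turn left 100°, forward 7.3 m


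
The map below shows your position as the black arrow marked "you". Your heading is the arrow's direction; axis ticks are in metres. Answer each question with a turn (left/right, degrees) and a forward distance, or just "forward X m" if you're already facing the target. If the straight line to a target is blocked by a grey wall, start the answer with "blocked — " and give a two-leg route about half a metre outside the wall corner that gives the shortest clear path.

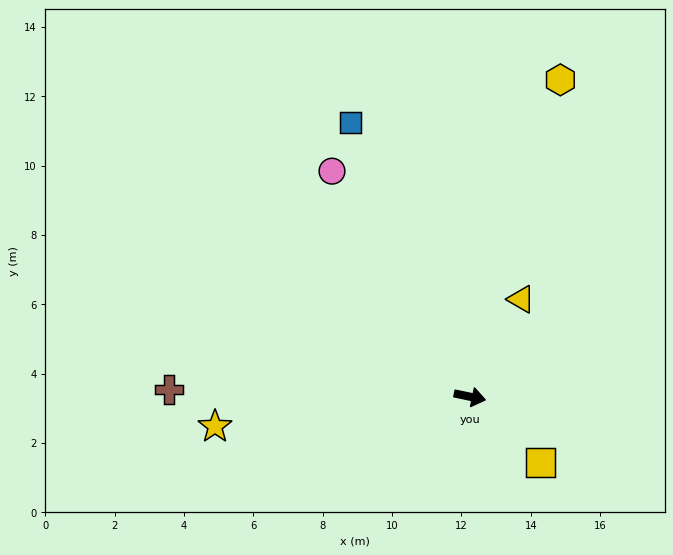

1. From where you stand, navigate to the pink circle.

turn left 133°, forward 7.6 m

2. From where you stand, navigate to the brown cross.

turn right 170°, forward 8.7 m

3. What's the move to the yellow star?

turn right 161°, forward 7.4 m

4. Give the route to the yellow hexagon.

turn left 86°, forward 9.5 m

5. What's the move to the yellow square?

turn right 31°, forward 2.8 m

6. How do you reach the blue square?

turn left 125°, forward 8.6 m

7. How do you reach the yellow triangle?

turn left 74°, forward 3.2 m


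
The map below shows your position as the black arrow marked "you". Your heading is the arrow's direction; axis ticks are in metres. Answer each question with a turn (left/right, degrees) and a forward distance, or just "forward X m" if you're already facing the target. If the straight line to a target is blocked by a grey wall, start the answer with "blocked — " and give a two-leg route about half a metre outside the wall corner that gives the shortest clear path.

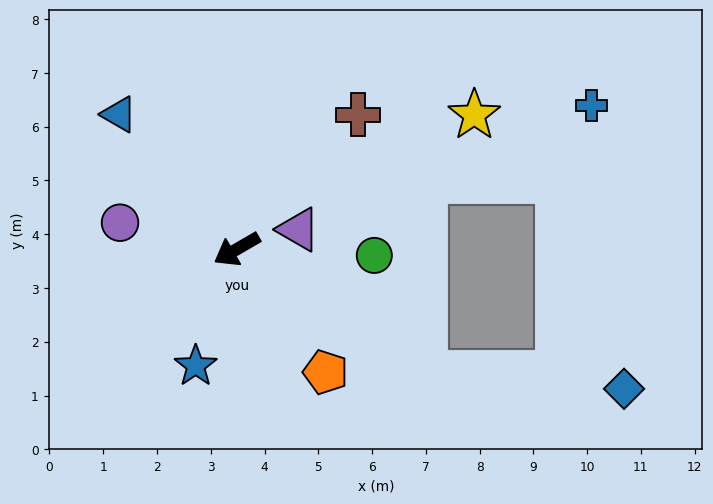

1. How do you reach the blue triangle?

turn right 79°, forward 3.3 m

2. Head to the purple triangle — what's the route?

turn left 168°, forward 1.2 m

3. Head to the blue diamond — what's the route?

blocked — turn left 117°, forward 4.2 m, then turn left 28°, forward 3.7 m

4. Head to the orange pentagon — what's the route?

turn left 96°, forward 2.8 m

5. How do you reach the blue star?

turn left 40°, forward 2.3 m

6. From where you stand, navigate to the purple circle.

turn right 43°, forward 2.2 m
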